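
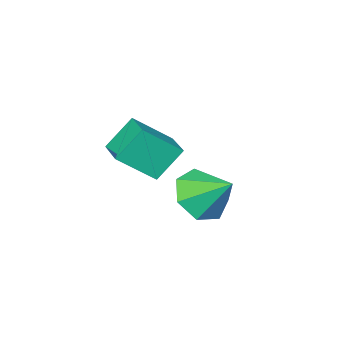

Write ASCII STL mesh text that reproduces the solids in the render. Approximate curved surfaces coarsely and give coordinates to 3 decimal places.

solid 
facet normal -0.658 0.408 -0.633
outer loop
vertex -1.836 -3.816 -3.475
vertex -1.255 -2.599 -3.295
vertex -0.93 -4.084 -4.588
endloop
endfacet
facet normal -0.427 -0.895 -0.132
outer loop
vertex 0.195 -4.781 -3.505
vertex -1.836 -3.816 -3.475
vertex -0.93 -4.084 -4.588
endloop
endfacet
facet normal -0.658 0.407 -0.633
outer loop
vertex -0.93 -4.084 -4.588
vertex -1.255 -2.599 -3.295
vertex -0.35 -2.868 -4.409
endloop
endfacet
facet normal 0.620 -0.184 -0.763
outer loop
vertex -0.35 -2.868 -4.409
vertex 0.195 -4.781 -3.505
vertex -0.93 -4.084 -4.588
endloop
endfacet
facet normal -0.620 0.183 0.763
outer loop
vertex -1.836 -3.816 -3.475
vertex -0.13 -3.296 -2.212
vertex -1.255 -2.599 -3.295
endloop
endfacet
facet normal -0.427 -0.895 -0.131
outer loop
vertex -0.71 -4.512 -2.391
vertex -1.836 -3.816 -3.475
vertex 0.195 -4.781 -3.505
endloop
endfacet
facet normal -0.620 0.184 0.762
outer loop
vertex -0.71 -4.512 -2.391
vertex -0.13 -3.296 -2.212
vertex -1.836 -3.816 -3.475
endloop
endfacet
facet normal 0.428 0.894 0.131
outer loop
vertex -1.255 -2.599 -3.295
vertex -0.13 -3.296 -2.212
vertex -0.35 -2.868 -4.409
endloop
endfacet
facet normal 0.621 -0.183 -0.762
outer loop
vertex 0.776 -3.564 -3.325
vertex 0.195 -4.781 -3.505
vertex -0.35 -2.868 -4.409
endloop
endfacet
facet normal 0.426 0.895 0.132
outer loop
vertex -0.35 -2.868 -4.409
vertex -0.13 -3.296 -2.212
vertex 0.776 -3.564 -3.325
endloop
endfacet
facet normal 0.658 -0.408 0.633
outer loop
vertex 0.776 -3.564 -3.325
vertex -0.71 -4.512 -2.391
vertex 0.195 -4.781 -3.505
endloop
endfacet
facet normal 0.658 -0.407 0.634
outer loop
vertex -0.13 -3.296 -2.212
vertex -0.71 -4.512 -2.391
vertex 0.776 -3.564 -3.325
endloop
endfacet
facet normal 0.142 -0.765 -0.629
outer loop
vertex 0.423 -0.084 -4.626
vertex -0.291 -0.665 -4.081
vertex -0.458 -0.013 -4.912
endloop
endfacet
facet normal 0.164 0.949 -0.269
outer loop
vertex 0.423 -0.084 -4.626
vertex -0.458 -0.013 -4.912
vertex -0.509 0.505 -3.119
endloop
endfacet
facet normal 0.142 -0.765 -0.629
outer loop
vertex -0.458 -0.013 -4.912
vertex -0.291 -0.665 -4.081
vertex -1.213 -0.433 -4.572
endloop
endfacet
facet normal -0.553 0.796 -0.246
outer loop
vertex -0.458 -0.013 -4.912
vertex -1.213 -0.433 -4.572
vertex -0.509 0.505 -3.119
endloop
endfacet
facet normal 0.142 -0.765 -0.629
outer loop
vertex -1.213 -0.433 -4.572
vertex -0.291 -0.665 -4.081
vertex -1.274 -1.028 -3.862
endloop
endfacet
facet normal -0.911 0.350 0.215
outer loop
vertex -1.213 -0.433 -4.572
vertex -1.274 -1.028 -3.862
vertex -0.509 0.505 -3.119
endloop
endfacet
facet normal 0.143 -0.765 -0.628
outer loop
vertex -1.274 -1.028 -3.862
vertex -0.291 -0.665 -4.081
vertex -0.595 -1.349 -3.316
endloop
endfacet
facet normal -0.641 -0.052 0.766
outer loop
vertex -1.274 -1.028 -3.862
vertex -0.595 -1.349 -3.316
vertex -0.509 0.505 -3.119
endloop
endfacet
facet normal 0.142 -0.765 -0.628
outer loop
vertex -0.595 -1.349 -3.316
vertex -0.291 -0.665 -4.081
vertex 0.313 -1.156 -3.346
endloop
endfacet
facet normal 0.056 -0.108 0.993
outer loop
vertex -0.595 -1.349 -3.316
vertex 0.313 -1.156 -3.346
vertex -0.509 0.505 -3.119
endloop
endfacet
facet normal 0.142 -0.765 -0.628
outer loop
vertex 0.313 -1.156 -3.346
vertex -0.291 -0.665 -4.081
vertex 0.766 -0.593 -3.929
endloop
endfacet
facet normal 0.653 0.224 0.724
outer loop
vertex 0.313 -1.156 -3.346
vertex 0.766 -0.593 -3.929
vertex -0.509 0.505 -3.119
endloop
endfacet
facet normal 0.142 -0.765 -0.629
outer loop
vertex 0.766 -0.593 -3.929
vertex -0.291 -0.665 -4.081
vertex 0.423 -0.084 -4.626
endloop
endfacet
facet normal 0.701 0.694 0.162
outer loop
vertex 0.766 -0.593 -3.929
vertex 0.423 -0.084 -4.626
vertex -0.509 0.505 -3.119
endloop
endfacet

endsolid


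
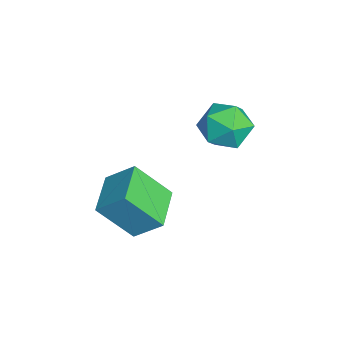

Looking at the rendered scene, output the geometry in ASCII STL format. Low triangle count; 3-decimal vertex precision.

solid 
facet normal -0.675 0.288 0.680
outer loop
vertex -0.446 3.131 -1.922
vertex -0.501 2.039 -1.514
vertex 0.271 2.791 -1.066
endloop
endfacet
facet normal -0.231 0.822 0.520
outer loop
vertex -0.446 3.131 -1.922
vertex 0.271 2.791 -1.066
vertex 0.675 3.455 -1.937
endloop
endfacet
facet normal -0.275 0.944 -0.182
outer loop
vertex -0.446 3.131 -1.922
vertex 0.675 3.455 -1.937
vertex 0.153 3.113 -2.923
endloop
endfacet
facet normal -0.747 0.485 -0.456
outer loop
vertex -0.446 3.131 -1.922
vertex 0.153 3.113 -2.923
vertex -0.574 2.238 -2.662
endloop
endfacet
facet normal -0.994 0.079 0.077
outer loop
vertex -0.446 3.131 -1.922
vertex -0.574 2.238 -2.662
vertex -0.501 2.039 -1.514
endloop
endfacet
facet normal 0.434 0.608 0.665
outer loop
vertex 0.675 3.455 -1.937
vertex 0.271 2.791 -1.066
vertex 1.314 2.562 -1.538
endloop
endfacet
facet normal -0.285 -0.258 0.923
outer loop
vertex 0.271 2.791 -1.066
vertex -0.501 2.039 -1.514
vertex 0.587 1.687 -1.277
endloop
endfacet
facet normal -0.801 -0.597 -0.052
outer loop
vertex -0.501 2.039 -1.514
vertex -0.574 2.238 -2.662
vertex 0.065 1.345 -2.263
endloop
endfacet
facet normal -0.401 0.060 -0.914
outer loop
vertex -0.574 2.238 -2.662
vertex 0.153 3.113 -2.923
vertex 0.469 2.009 -3.134
endloop
endfacet
facet normal 0.363 0.804 -0.471
outer loop
vertex 0.153 3.113 -2.923
vertex 0.675 3.455 -1.937
vertex 1.241 2.761 -2.686
endloop
endfacet
facet normal 0.747 -0.485 0.456
outer loop
vertex 1.186 1.669 -2.278
vertex 1.314 2.562 -1.538
vertex 0.587 1.687 -1.277
endloop
endfacet
facet normal 0.275 -0.944 0.182
outer loop
vertex 1.186 1.669 -2.278
vertex 0.587 1.687 -1.277
vertex 0.065 1.345 -2.263
endloop
endfacet
facet normal 0.231 -0.822 -0.520
outer loop
vertex 1.186 1.669 -2.278
vertex 0.065 1.345 -2.263
vertex 0.469 2.009 -3.134
endloop
endfacet
facet normal 0.675 -0.288 -0.680
outer loop
vertex 1.186 1.669 -2.278
vertex 0.469 2.009 -3.134
vertex 1.241 2.761 -2.686
endloop
endfacet
facet normal 0.994 -0.079 -0.077
outer loop
vertex 1.186 1.669 -2.278
vertex 1.241 2.761 -2.686
vertex 1.314 2.562 -1.538
endloop
endfacet
facet normal 0.401 -0.060 0.914
outer loop
vertex 0.587 1.687 -1.277
vertex 1.314 2.562 -1.538
vertex 0.271 2.791 -1.066
endloop
endfacet
facet normal -0.363 -0.804 0.471
outer loop
vertex 0.065 1.345 -2.263
vertex 0.587 1.687 -1.277
vertex -0.501 2.039 -1.514
endloop
endfacet
facet normal -0.434 -0.608 -0.665
outer loop
vertex 0.469 2.009 -3.134
vertex 0.065 1.345 -2.263
vertex -0.574 2.238 -2.662
endloop
endfacet
facet normal 0.285 0.258 -0.923
outer loop
vertex 1.241 2.761 -2.686
vertex 0.469 2.009 -3.134
vertex 0.153 3.113 -2.923
endloop
endfacet
facet normal 0.801 0.597 0.052
outer loop
vertex 1.314 2.562 -1.538
vertex 1.241 2.761 -2.686
vertex 0.675 3.455 -1.937
endloop
endfacet
facet normal -0.960 0.259 0.105
outer loop
vertex 3.091 -1.155 -1.664
vertex 3.285 0.172 -3.162
vertex 2.706 -2.192 -2.632
endloop
endfacet
facet normal -0.096 -0.660 0.745
outer loop
vertex 4.415 -2.652 -2.818
vertex 3.091 -1.155 -1.664
vertex 2.706 -2.192 -2.632
endloop
endfacet
facet normal -0.960 0.259 0.105
outer loop
vertex 2.706 -2.192 -2.632
vertex 3.285 0.172 -3.162
vertex 2.9 -0.865 -4.13
endloop
endfacet
facet normal -0.262 -0.705 -0.659
outer loop
vertex 2.9 -0.865 -4.13
vertex 4.415 -2.652 -2.818
vertex 2.706 -2.192 -2.632
endloop
endfacet
facet normal 0.262 0.705 0.659
outer loop
vertex 3.091 -1.155 -1.664
vertex 4.994 -0.288 -3.348
vertex 3.285 0.172 -3.162
endloop
endfacet
facet normal -0.096 -0.660 0.745
outer loop
vertex 4.8 -1.615 -1.85
vertex 3.091 -1.155 -1.664
vertex 4.415 -2.652 -2.818
endloop
endfacet
facet normal 0.262 0.705 0.659
outer loop
vertex 4.8 -1.615 -1.85
vertex 4.994 -0.288 -3.348
vertex 3.091 -1.155 -1.664
endloop
endfacet
facet normal 0.096 0.660 -0.745
outer loop
vertex 3.285 0.172 -3.162
vertex 4.994 -0.288 -3.348
vertex 2.9 -0.865 -4.13
endloop
endfacet
facet normal -0.262 -0.705 -0.659
outer loop
vertex 4.609 -1.325 -4.316
vertex 4.415 -2.652 -2.818
vertex 2.9 -0.865 -4.13
endloop
endfacet
facet normal 0.096 0.660 -0.745
outer loop
vertex 2.9 -0.865 -4.13
vertex 4.994 -0.288 -3.348
vertex 4.609 -1.325 -4.316
endloop
endfacet
facet normal 0.960 -0.259 -0.105
outer loop
vertex 4.609 -1.325 -4.316
vertex 4.8 -1.615 -1.85
vertex 4.415 -2.652 -2.818
endloop
endfacet
facet normal 0.960 -0.259 -0.105
outer loop
vertex 4.994 -0.288 -3.348
vertex 4.8 -1.615 -1.85
vertex 4.609 -1.325 -4.316
endloop
endfacet

endsolid


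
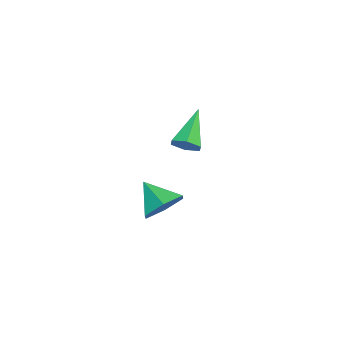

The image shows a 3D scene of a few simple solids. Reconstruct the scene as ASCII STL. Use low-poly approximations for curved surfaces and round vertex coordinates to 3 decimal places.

solid 
facet normal 0.804 -0.069 -0.591
outer loop
vertex -0.196 3.849 0.509
vertex -0.539 3.733 0.056
vertex -0.4 4.282 0.181
endloop
endfacet
facet normal 0.228 0.654 0.721
outer loop
vertex -0.196 3.849 0.509
vertex -0.4 4.282 0.181
vertex -1.881 3.847 1.044
endloop
endfacet
facet normal 0.804 -0.069 -0.591
outer loop
vertex -0.4 4.282 0.181
vertex -0.539 3.733 0.056
vertex -0.743 4.165 -0.272
endloop
endfacet
facet normal -0.294 0.955 -0.024
outer loop
vertex -0.4 4.282 0.181
vertex -0.743 4.165 -0.272
vertex -1.881 3.847 1.044
endloop
endfacet
facet normal 0.804 -0.069 -0.591
outer loop
vertex -0.743 4.165 -0.272
vertex -0.539 3.733 0.056
vertex -0.882 3.616 -0.397
endloop
endfacet
facet normal -0.753 0.321 -0.574
outer loop
vertex -0.743 4.165 -0.272
vertex -0.882 3.616 -0.397
vertex -1.881 3.847 1.044
endloop
endfacet
facet normal 0.804 -0.069 -0.591
outer loop
vertex -0.882 3.616 -0.397
vertex -0.539 3.733 0.056
vertex -0.678 3.184 -0.069
endloop
endfacet
facet normal -0.691 -0.615 -0.380
outer loop
vertex -0.882 3.616 -0.397
vertex -0.678 3.184 -0.069
vertex -1.881 3.847 1.044
endloop
endfacet
facet normal 0.804 -0.069 -0.591
outer loop
vertex -0.678 3.184 -0.069
vertex -0.539 3.733 0.056
vertex -0.335 3.3 0.384
endloop
endfacet
facet normal -0.169 -0.916 0.363
outer loop
vertex -0.678 3.184 -0.069
vertex -0.335 3.3 0.384
vertex -1.881 3.847 1.044
endloop
endfacet
facet normal 0.804 -0.069 -0.591
outer loop
vertex -0.335 3.3 0.384
vertex -0.539 3.733 0.056
vertex -0.196 3.849 0.509
endloop
endfacet
facet normal 0.291 -0.282 0.914
outer loop
vertex -0.335 3.3 0.384
vertex -0.196 3.849 0.509
vertex -1.881 3.847 1.044
endloop
endfacet
facet normal 0.437 0.680 -0.589
outer loop
vertex 3.504 4.001 0.034
vertex 2.925 3.871 -0.546
vertex 2.807 4.451 0.036
endloop
endfacet
facet normal 0.053 0.077 0.996
outer loop
vertex 3.504 4.001 0.034
vertex 2.807 4.451 0.036
vertex 2.395 3.049 0.166
endloop
endfacet
facet normal 0.438 0.680 -0.589
outer loop
vertex 2.807 4.451 0.036
vertex 2.925 3.871 -0.546
vertex 2.227 4.322 -0.544
endloop
endfacet
facet normal -0.710 0.269 0.650
outer loop
vertex 2.807 4.451 0.036
vertex 2.227 4.322 -0.544
vertex 2.395 3.049 0.166
endloop
endfacet
facet normal 0.438 0.680 -0.589
outer loop
vertex 2.227 4.322 -0.544
vertex 2.925 3.871 -0.546
vertex 2.345 3.742 -1.126
endloop
endfacet
facet normal -0.987 -0.155 -0.045
outer loop
vertex 2.227 4.322 -0.544
vertex 2.345 3.742 -1.126
vertex 2.395 3.049 0.166
endloop
endfacet
facet normal 0.438 0.680 -0.589
outer loop
vertex 2.345 3.742 -1.126
vertex 2.925 3.871 -0.546
vertex 3.043 3.291 -1.128
endloop
endfacet
facet normal -0.500 -0.771 -0.394
outer loop
vertex 2.345 3.742 -1.126
vertex 3.043 3.291 -1.128
vertex 2.395 3.049 0.166
endloop
endfacet
facet normal 0.437 0.680 -0.589
outer loop
vertex 3.043 3.291 -1.128
vertex 2.925 3.871 -0.546
vertex 3.622 3.421 -0.548
endloop
endfacet
facet normal 0.264 -0.963 -0.048
outer loop
vertex 3.043 3.291 -1.128
vertex 3.622 3.421 -0.548
vertex 2.395 3.049 0.166
endloop
endfacet
facet normal 0.437 0.680 -0.589
outer loop
vertex 3.622 3.421 -0.548
vertex 2.925 3.871 -0.546
vertex 3.504 4.001 0.034
endloop
endfacet
facet normal 0.540 -0.539 0.647
outer loop
vertex 3.622 3.421 -0.548
vertex 3.504 4.001 0.034
vertex 2.395 3.049 0.166
endloop
endfacet

endsolid


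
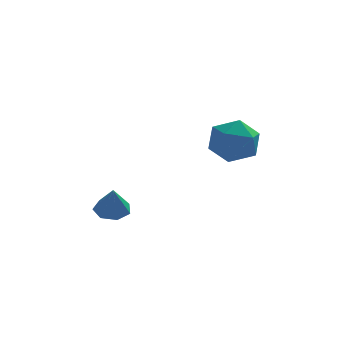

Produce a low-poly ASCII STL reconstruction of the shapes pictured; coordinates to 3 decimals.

solid 
facet normal -0.037 0.398 -0.917
outer loop
vertex -2.802 -1.392 -0.25
vertex -3.393 -1.689 -0.355
vertex -3.27 -1.083 -0.097
endloop
endfacet
facet normal 0.546 0.492 0.678
outer loop
vertex -2.802 -1.392 -0.25
vertex -3.27 -1.083 -0.097
vertex -3.347 -2.171 0.755
endloop
endfacet
facet normal -0.040 0.398 -0.916
outer loop
vertex -3.27 -1.083 -0.097
vertex -3.393 -1.689 -0.355
vertex -3.831 -1.231 -0.137
endloop
endfacet
facet normal -0.216 0.611 0.761
outer loop
vertex -3.27 -1.083 -0.097
vertex -3.831 -1.231 -0.137
vertex -3.347 -2.171 0.755
endloop
endfacet
facet normal -0.040 0.398 -0.917
outer loop
vertex -3.831 -1.231 -0.137
vertex -3.393 -1.689 -0.355
vertex -4.062 -1.724 -0.341
endloop
endfacet
facet normal -0.803 0.137 0.580
outer loop
vertex -3.831 -1.231 -0.137
vertex -4.062 -1.724 -0.341
vertex -3.347 -2.171 0.755
endloop
endfacet
facet normal -0.040 0.397 -0.917
outer loop
vertex -4.062 -1.724 -0.341
vertex -3.393 -1.689 -0.355
vertex -3.79 -2.191 -0.555
endloop
endfacet
facet normal -0.773 -0.574 0.270
outer loop
vertex -4.062 -1.724 -0.341
vertex -3.79 -2.191 -0.555
vertex -3.347 -2.171 0.755
endloop
endfacet
facet normal -0.039 0.397 -0.917
outer loop
vertex -3.79 -2.191 -0.555
vertex -3.393 -1.689 -0.355
vertex -3.219 -2.28 -0.618
endloop
endfacet
facet normal -0.147 -0.987 0.065
outer loop
vertex -3.79 -2.191 -0.555
vertex -3.219 -2.28 -0.618
vertex -3.347 -2.171 0.755
endloop
endfacet
facet normal -0.039 0.397 -0.917
outer loop
vertex -3.219 -2.28 -0.618
vertex -3.393 -1.689 -0.355
vertex -2.779 -1.925 -0.483
endloop
endfacet
facet normal 0.601 -0.790 0.119
outer loop
vertex -3.219 -2.28 -0.618
vertex -2.779 -1.925 -0.483
vertex -3.347 -2.171 0.755
endloop
endfacet
facet normal -0.038 0.399 -0.916
outer loop
vertex -2.779 -1.925 -0.483
vertex -3.393 -1.689 -0.355
vertex -2.802 -1.392 -0.25
endloop
endfacet
facet normal 0.911 -0.132 0.392
outer loop
vertex -2.779 -1.925 -0.483
vertex -2.802 -1.392 -0.25
vertex -3.347 -2.171 0.755
endloop
endfacet
facet normal -0.957 0.287 -0.025
outer loop
vertex 0.191 -0.799 2.333
vertex -0.102 -1.76 2.508
vertex 0.067 -1.128 3.29
endloop
endfacet
facet normal -0.540 0.815 0.210
outer loop
vertex 0.191 -0.799 2.333
vertex 0.067 -1.128 3.29
vertex 0.865 -0.538 3.053
endloop
endfacet
facet normal -0.054 0.954 -0.295
outer loop
vertex 0.191 -0.799 2.333
vertex 0.865 -0.538 3.053
vertex 1.189 -0.807 2.124
endloop
endfacet
facet normal -0.172 0.512 -0.842
outer loop
vertex 0.191 -0.799 2.333
vertex 1.189 -0.807 2.124
vertex 0.592 -1.562 1.787
endloop
endfacet
facet normal -0.730 0.100 -0.676
outer loop
vertex 0.191 -0.799 2.333
vertex 0.592 -1.562 1.787
vertex -0.102 -1.76 2.508
endloop
endfacet
facet normal -0.196 0.582 0.789
outer loop
vertex 0.865 -0.538 3.053
vertex 0.067 -1.128 3.29
vertex 0.988 -1.338 3.673
endloop
endfacet
facet normal -0.871 -0.273 0.409
outer loop
vertex 0.067 -1.128 3.29
vertex -0.102 -1.76 2.508
vertex 0.391 -2.093 3.336
endloop
endfacet
facet normal -0.504 -0.576 -0.643
outer loop
vertex -0.102 -1.76 2.508
vertex 0.592 -1.562 1.787
vertex 0.715 -2.362 2.407
endloop
endfacet
facet normal 0.400 0.091 -0.912
outer loop
vertex 0.592 -1.562 1.787
vertex 1.189 -0.807 2.124
vertex 1.513 -1.772 2.17
endloop
endfacet
facet normal 0.591 0.806 -0.027
outer loop
vertex 1.189 -0.807 2.124
vertex 0.865 -0.538 3.053
vertex 1.682 -1.14 2.952
endloop
endfacet
facet normal 0.172 -0.512 0.842
outer loop
vertex 1.389 -2.101 3.127
vertex 0.988 -1.338 3.673
vertex 0.391 -2.093 3.336
endloop
endfacet
facet normal 0.054 -0.954 0.295
outer loop
vertex 1.389 -2.101 3.127
vertex 0.391 -2.093 3.336
vertex 0.715 -2.362 2.407
endloop
endfacet
facet normal 0.540 -0.815 -0.210
outer loop
vertex 1.389 -2.101 3.127
vertex 0.715 -2.362 2.407
vertex 1.513 -1.772 2.17
endloop
endfacet
facet normal 0.957 -0.287 0.025
outer loop
vertex 1.389 -2.101 3.127
vertex 1.513 -1.772 2.17
vertex 1.682 -1.14 2.952
endloop
endfacet
facet normal 0.730 -0.100 0.676
outer loop
vertex 1.389 -2.101 3.127
vertex 1.682 -1.14 2.952
vertex 0.988 -1.338 3.673
endloop
endfacet
facet normal -0.400 -0.091 0.912
outer loop
vertex 0.391 -2.093 3.336
vertex 0.988 -1.338 3.673
vertex 0.067 -1.128 3.29
endloop
endfacet
facet normal -0.591 -0.806 0.027
outer loop
vertex 0.715 -2.362 2.407
vertex 0.391 -2.093 3.336
vertex -0.102 -1.76 2.508
endloop
endfacet
facet normal 0.196 -0.582 -0.789
outer loop
vertex 1.513 -1.772 2.17
vertex 0.715 -2.362 2.407
vertex 0.592 -1.562 1.787
endloop
endfacet
facet normal 0.871 0.273 -0.409
outer loop
vertex 1.682 -1.14 2.952
vertex 1.513 -1.772 2.17
vertex 1.189 -0.807 2.124
endloop
endfacet
facet normal 0.504 0.576 0.643
outer loop
vertex 0.988 -1.338 3.673
vertex 1.682 -1.14 2.952
vertex 0.865 -0.538 3.053
endloop
endfacet

endsolid


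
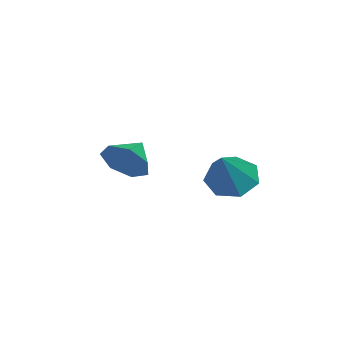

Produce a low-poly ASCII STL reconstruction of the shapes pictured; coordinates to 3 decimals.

solid 
facet normal -0.731 -0.062 -0.679
outer loop
vertex -2.007 3.663 -4.086
vertex -2.497 3.223 -3.518
vertex -2.453 4.082 -3.644
endloop
endfacet
facet normal 0.599 0.788 -0.143
outer loop
vertex -2.007 3.663 -4.086
vertex -2.453 4.082 -3.644
vertex -1.143 3.337 -2.262
endloop
endfacet
facet normal -0.732 -0.062 -0.679
outer loop
vertex -2.453 4.082 -3.644
vertex -2.497 3.223 -3.518
vertex -2.932 3.854 -3.107
endloop
endfacet
facet normal 0.056 0.900 0.432
outer loop
vertex -2.453 4.082 -3.644
vertex -2.932 3.854 -3.107
vertex -1.143 3.337 -2.262
endloop
endfacet
facet normal -0.732 -0.063 -0.678
outer loop
vertex -2.932 3.854 -3.107
vertex -2.497 3.223 -3.518
vertex -3.083 3.151 -2.879
endloop
endfacet
facet normal -0.314 0.353 0.881
outer loop
vertex -2.932 3.854 -3.107
vertex -3.083 3.151 -2.879
vertex -1.143 3.337 -2.262
endloop
endfacet
facet normal -0.732 -0.063 -0.678
outer loop
vertex -3.083 3.151 -2.879
vertex -2.497 3.223 -3.518
vertex -2.793 2.501 -3.132
endloop
endfacet
facet normal -0.233 -0.441 0.866
outer loop
vertex -3.083 3.151 -2.879
vertex -2.793 2.501 -3.132
vertex -1.143 3.337 -2.262
endloop
endfacet
facet normal -0.732 -0.062 -0.678
outer loop
vertex -2.793 2.501 -3.132
vertex -2.497 3.223 -3.518
vertex -2.28 2.395 -3.676
endloop
endfacet
facet normal 0.239 -0.886 0.398
outer loop
vertex -2.793 2.501 -3.132
vertex -2.28 2.395 -3.676
vertex -1.143 3.337 -2.262
endloop
endfacet
facet normal -0.731 -0.062 -0.679
outer loop
vertex -2.28 2.395 -3.676
vertex -2.497 3.223 -3.518
vertex -1.93 2.912 -4.1
endloop
endfacet
facet normal 0.746 -0.644 -0.170
outer loop
vertex -2.28 2.395 -3.676
vertex -1.93 2.912 -4.1
vertex -1.143 3.337 -2.262
endloop
endfacet
facet normal -0.731 -0.062 -0.679
outer loop
vertex -1.93 2.912 -4.1
vertex -2.497 3.223 -3.518
vertex -2.007 3.663 -4.086
endloop
endfacet
facet normal 0.906 0.101 -0.411
outer loop
vertex -1.93 2.912 -4.1
vertex -2.007 3.663 -4.086
vertex -1.143 3.337 -2.262
endloop
endfacet
facet normal 0.867 -0.177 -0.465
outer loop
vertex -1.919 -0.502 -2.48
vertex -2.213 -0.087 -3.186
vertex -1.781 0.24 -2.505
endloop
endfacet
facet normal -0.126 0.057 0.990
outer loop
vertex -1.919 -0.502 -2.48
vertex -1.781 0.24 -2.505
vertex -3.167 0.107 -2.674
endloop
endfacet
facet normal 0.867 -0.176 -0.466
outer loop
vertex -1.781 0.24 -2.505
vertex -2.213 -0.087 -3.186
vertex -1.969 0.736 -3.042
endloop
endfacet
facet normal -0.152 0.699 0.699
outer loop
vertex -1.781 0.24 -2.505
vertex -1.969 0.736 -3.042
vertex -3.167 0.107 -2.674
endloop
endfacet
facet normal 0.868 -0.176 -0.465
outer loop
vertex -1.969 0.736 -3.042
vertex -2.213 -0.087 -3.186
vertex -2.34 0.612 -3.688
endloop
endfacet
facet normal -0.443 0.893 0.083
outer loop
vertex -1.969 0.736 -3.042
vertex -2.34 0.612 -3.688
vertex -3.167 0.107 -2.674
endloop
endfacet
facet normal 0.867 -0.177 -0.466
outer loop
vertex -2.34 0.612 -3.688
vertex -2.213 -0.087 -3.186
vertex -2.616 -0.038 -3.955
endloop
endfacet
facet normal -0.779 0.491 -0.391
outer loop
vertex -2.34 0.612 -3.688
vertex -2.616 -0.038 -3.955
vertex -3.167 0.107 -2.674
endloop
endfacet
facet normal 0.867 -0.175 -0.466
outer loop
vertex -2.616 -0.038 -3.955
vertex -2.213 -0.087 -3.186
vertex -2.588 -0.725 -3.644
endloop
endfacet
facet normal -0.908 -0.203 -0.367
outer loop
vertex -2.616 -0.038 -3.955
vertex -2.588 -0.725 -3.644
vertex -3.167 0.107 -2.674
endloop
endfacet
facet normal 0.867 -0.176 -0.466
outer loop
vertex -2.588 -0.725 -3.644
vertex -2.213 -0.087 -3.186
vertex -2.277 -0.931 -2.987
endloop
endfacet
facet normal -0.731 -0.668 0.137
outer loop
vertex -2.588 -0.725 -3.644
vertex -2.277 -0.931 -2.987
vertex -3.167 0.107 -2.674
endloop
endfacet
facet normal 0.868 -0.175 -0.465
outer loop
vertex -2.277 -0.931 -2.987
vertex -2.213 -0.087 -3.186
vertex -1.919 -0.502 -2.48
endloop
endfacet
facet normal -0.385 -0.553 0.739
outer loop
vertex -2.277 -0.931 -2.987
vertex -1.919 -0.502 -2.48
vertex -3.167 0.107 -2.674
endloop
endfacet

endsolid


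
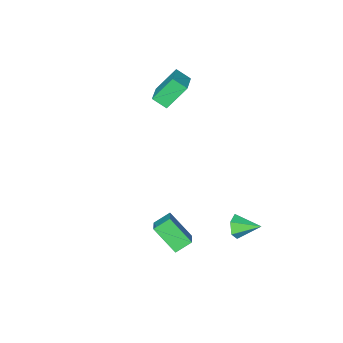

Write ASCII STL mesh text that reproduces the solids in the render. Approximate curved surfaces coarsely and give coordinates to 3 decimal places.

solid 
facet normal -0.660 -0.673 -0.334
outer loop
vertex -1.975 -4.976 3.184
vertex -3.115 -4.579 4.639
vertex -2.441 -4.238 2.618
endloop
endfacet
facet normal 0.603 -0.210 -0.770
outer loop
vertex -1.365 -3.141 3.161
vertex -1.975 -4.976 3.184
vertex -2.441 -4.238 2.618
endloop
endfacet
facet normal -0.660 -0.673 -0.334
outer loop
vertex -2.441 -4.238 2.618
vertex -3.115 -4.579 4.639
vertex -3.581 -3.841 4.072
endloop
endfacet
facet normal -0.448 0.709 -0.545
outer loop
vertex -3.581 -3.841 4.072
vertex -1.365 -3.141 3.161
vertex -2.441 -4.238 2.618
endloop
endfacet
facet normal 0.448 -0.709 0.545
outer loop
vertex -1.975 -4.976 3.184
vertex -2.039 -3.482 5.182
vertex -3.115 -4.579 4.639
endloop
endfacet
facet normal 0.603 -0.210 -0.769
outer loop
vertex -0.899 -3.879 3.728
vertex -1.975 -4.976 3.184
vertex -1.365 -3.141 3.161
endloop
endfacet
facet normal 0.448 -0.709 0.545
outer loop
vertex -0.899 -3.879 3.728
vertex -2.039 -3.482 5.182
vertex -1.975 -4.976 3.184
endloop
endfacet
facet normal -0.603 0.210 0.770
outer loop
vertex -3.115 -4.579 4.639
vertex -2.039 -3.482 5.182
vertex -3.581 -3.841 4.072
endloop
endfacet
facet normal -0.448 0.709 -0.544
outer loop
vertex -2.505 -2.744 4.616
vertex -1.365 -3.141 3.161
vertex -3.581 -3.841 4.072
endloop
endfacet
facet normal -0.603 0.210 0.770
outer loop
vertex -3.581 -3.841 4.072
vertex -2.039 -3.482 5.182
vertex -2.505 -2.744 4.616
endloop
endfacet
facet normal 0.660 0.673 0.334
outer loop
vertex -2.505 -2.744 4.616
vertex -0.899 -3.879 3.728
vertex -1.365 -3.141 3.161
endloop
endfacet
facet normal 0.660 0.673 0.334
outer loop
vertex -2.039 -3.482 5.182
vertex -0.899 -3.879 3.728
vertex -2.505 -2.744 4.616
endloop
endfacet
facet normal 0.542 -0.775 -0.324
outer loop
vertex -1.223 3.487 -3.436
vertex -1.478 3.05 -2.816
vertex -1.889 3.049 -3.502
endloop
endfacet
facet normal -0.328 0.607 -0.724
outer loop
vertex -1.223 3.487 -3.436
vertex -1.889 3.049 -3.502
vertex -2.302 4.23 -2.324
endloop
endfacet
facet normal 0.542 -0.775 -0.324
outer loop
vertex -1.889 3.049 -3.502
vertex -1.478 3.05 -2.816
vertex -2.144 2.612 -2.882
endloop
endfacet
facet normal -0.932 0.033 -0.360
outer loop
vertex -1.889 3.049 -3.502
vertex -2.144 2.612 -2.882
vertex -2.302 4.23 -2.324
endloop
endfacet
facet normal 0.542 -0.776 -0.322
outer loop
vertex -2.144 2.612 -2.882
vertex -1.478 3.05 -2.816
vertex -1.733 2.614 -2.195
endloop
endfacet
facet normal -0.830 -0.253 0.497
outer loop
vertex -2.144 2.612 -2.882
vertex -1.733 2.614 -2.195
vertex -2.302 4.23 -2.324
endloop
endfacet
facet normal 0.542 -0.776 -0.322
outer loop
vertex -1.733 2.614 -2.195
vertex -1.478 3.05 -2.816
vertex -1.067 3.052 -2.129
endloop
endfacet
facet normal -0.122 0.036 0.992
outer loop
vertex -1.733 2.614 -2.195
vertex -1.067 3.052 -2.129
vertex -2.302 4.23 -2.324
endloop
endfacet
facet normal 0.543 -0.776 -0.322
outer loop
vertex -1.067 3.052 -2.129
vertex -1.478 3.05 -2.816
vertex -0.812 3.488 -2.749
endloop
endfacet
facet normal 0.483 0.610 0.628
outer loop
vertex -1.067 3.052 -2.129
vertex -0.812 3.488 -2.749
vertex -2.302 4.23 -2.324
endloop
endfacet
facet normal 0.542 -0.775 -0.323
outer loop
vertex -0.812 3.488 -2.749
vertex -1.478 3.05 -2.816
vertex -1.223 3.487 -3.436
endloop
endfacet
facet normal 0.381 0.896 -0.229
outer loop
vertex -0.812 3.488 -2.749
vertex -1.223 3.487 -3.436
vertex -2.302 4.23 -2.324
endloop
endfacet
facet normal -0.807 0.248 0.536
outer loop
vertex 2.217 1.937 -0.049
vertex 2.829 2.74 0.501
vertex 1.723 3.233 -1.391
endloop
endfacet
facet normal -0.533 -0.698 -0.478
outer loop
vertex 2.611 2.96 -1.981
vertex 2.217 1.937 -0.049
vertex 1.723 3.233 -1.391
endloop
endfacet
facet normal -0.806 0.249 0.536
outer loop
vertex 1.723 3.233 -1.391
vertex 2.829 2.74 0.501
vertex 2.336 4.036 -0.842
endloop
endfacet
facet normal -0.256 0.671 -0.696
outer loop
vertex 2.336 4.036 -0.842
vertex 2.611 2.96 -1.981
vertex 1.723 3.233 -1.391
endloop
endfacet
facet normal 0.256 -0.671 0.696
outer loop
vertex 2.217 1.937 -0.049
vertex 3.717 2.467 -0.089
vertex 2.829 2.74 0.501
endloop
endfacet
facet normal -0.533 -0.698 -0.478
outer loop
vertex 3.104 1.664 -0.638
vertex 2.217 1.937 -0.049
vertex 2.611 2.96 -1.981
endloop
endfacet
facet normal 0.256 -0.671 0.696
outer loop
vertex 3.104 1.664 -0.638
vertex 3.717 2.467 -0.089
vertex 2.217 1.937 -0.049
endloop
endfacet
facet normal 0.533 0.698 0.478
outer loop
vertex 2.829 2.74 0.501
vertex 3.717 2.467 -0.089
vertex 2.336 4.036 -0.842
endloop
endfacet
facet normal -0.255 0.671 -0.696
outer loop
vertex 3.223 3.763 -1.431
vertex 2.611 2.96 -1.981
vertex 2.336 4.036 -0.842
endloop
endfacet
facet normal 0.533 0.698 0.478
outer loop
vertex 2.336 4.036 -0.842
vertex 3.717 2.467 -0.089
vertex 3.223 3.763 -1.431
endloop
endfacet
facet normal 0.807 -0.248 -0.536
outer loop
vertex 3.223 3.763 -1.431
vertex 3.104 1.664 -0.638
vertex 2.611 2.96 -1.981
endloop
endfacet
facet normal 0.806 -0.249 -0.537
outer loop
vertex 3.717 2.467 -0.089
vertex 3.104 1.664 -0.638
vertex 3.223 3.763 -1.431
endloop
endfacet

endsolid


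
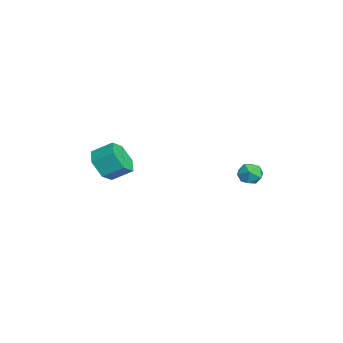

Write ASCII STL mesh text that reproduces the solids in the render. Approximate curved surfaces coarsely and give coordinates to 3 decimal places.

solid 
facet normal -0.819 0.569 -0.075
outer loop
vertex 1.145 3.951 2.732
vertex 0.775 3.378 2.429
vertex 0.773 3.473 3.169
endloop
endfacet
facet normal -0.422 0.768 0.481
outer loop
vertex 1.145 3.951 2.732
vertex 0.773 3.473 3.169
vertex 1.449 3.717 3.373
endloop
endfacet
facet normal 0.226 0.945 0.238
outer loop
vertex 1.145 3.951 2.732
vertex 1.449 3.717 3.373
vertex 1.869 3.771 2.758
endloop
endfacet
facet normal 0.229 0.853 -0.469
outer loop
vertex 1.145 3.951 2.732
vertex 1.869 3.771 2.758
vertex 1.453 3.562 2.175
endloop
endfacet
facet normal -0.417 0.621 -0.664
outer loop
vertex 1.145 3.951 2.732
vertex 1.453 3.562 2.175
vertex 0.775 3.378 2.429
endloop
endfacet
facet normal -0.350 0.206 0.914
outer loop
vertex 1.449 3.717 3.373
vertex 0.773 3.473 3.169
vertex 1.267 2.998 3.465
endloop
endfacet
facet normal -0.993 -0.118 0.013
outer loop
vertex 0.773 3.473 3.169
vertex 0.775 3.378 2.429
vertex 0.851 2.789 2.882
endloop
endfacet
facet normal -0.343 -0.033 -0.939
outer loop
vertex 0.775 3.378 2.429
vertex 1.453 3.562 2.175
vertex 1.271 2.843 2.267
endloop
endfacet
facet normal 0.703 0.342 -0.624
outer loop
vertex 1.453 3.562 2.175
vertex 1.869 3.771 2.758
vertex 1.947 3.087 2.471
endloop
endfacet
facet normal 0.699 0.490 0.520
outer loop
vertex 1.869 3.771 2.758
vertex 1.449 3.717 3.373
vertex 1.945 3.182 3.211
endloop
endfacet
facet normal -0.229 -0.853 0.469
outer loop
vertex 1.575 2.609 2.908
vertex 1.267 2.998 3.465
vertex 0.851 2.789 2.882
endloop
endfacet
facet normal -0.226 -0.945 -0.238
outer loop
vertex 1.575 2.609 2.908
vertex 0.851 2.789 2.882
vertex 1.271 2.843 2.267
endloop
endfacet
facet normal 0.422 -0.768 -0.481
outer loop
vertex 1.575 2.609 2.908
vertex 1.271 2.843 2.267
vertex 1.947 3.087 2.471
endloop
endfacet
facet normal 0.819 -0.569 0.075
outer loop
vertex 1.575 2.609 2.908
vertex 1.947 3.087 2.471
vertex 1.945 3.182 3.211
endloop
endfacet
facet normal 0.417 -0.621 0.664
outer loop
vertex 1.575 2.609 2.908
vertex 1.945 3.182 3.211
vertex 1.267 2.998 3.465
endloop
endfacet
facet normal -0.703 -0.342 0.624
outer loop
vertex 0.851 2.789 2.882
vertex 1.267 2.998 3.465
vertex 0.773 3.473 3.169
endloop
endfacet
facet normal -0.699 -0.490 -0.520
outer loop
vertex 1.271 2.843 2.267
vertex 0.851 2.789 2.882
vertex 0.775 3.378 2.429
endloop
endfacet
facet normal 0.350 -0.206 -0.914
outer loop
vertex 1.947 3.087 2.471
vertex 1.271 2.843 2.267
vertex 1.453 3.562 2.175
endloop
endfacet
facet normal 0.993 0.118 -0.013
outer loop
vertex 1.945 3.182 3.211
vertex 1.947 3.087 2.471
vertex 1.869 3.771 2.758
endloop
endfacet
facet normal 0.343 0.033 0.939
outer loop
vertex 1.267 2.998 3.465
vertex 1.945 3.182 3.211
vertex 1.449 3.717 3.373
endloop
endfacet
facet normal -0.155 -0.834 -0.530
outer loop
vertex -1.152 -3.374 1.438
vertex -1.47 -3.868 2.308
vertex -2.166 -3.358 1.71
endloop
endfacet
facet normal -0.208 0.551 -0.808
outer loop
vertex -1.152 -3.374 1.438
vertex -2.166 -3.358 1.71
vertex -0.952 -2.298 2.121
endloop
endfacet
facet normal -0.208 0.552 -0.807
outer loop
vertex -0.952 -2.298 2.121
vertex -2.166 -3.358 1.71
vertex -1.966 -2.283 2.393
endloop
endfacet
facet normal 0.154 0.834 0.529
outer loop
vertex -0.952 -2.298 2.121
vertex -1.966 -2.283 2.393
vertex -1.27 -2.792 2.992
endloop
endfacet
facet normal -0.155 -0.834 -0.530
outer loop
vertex -2.166 -3.358 1.71
vertex -1.47 -3.868 2.308
vertex -2.484 -3.852 2.58
endloop
endfacet
facet normal -0.940 0.289 -0.180
outer loop
vertex -2.166 -3.358 1.71
vertex -2.484 -3.852 2.58
vertex -1.966 -2.283 2.393
endloop
endfacet
facet normal -0.940 0.289 -0.180
outer loop
vertex -1.966 -2.283 2.393
vertex -2.484 -3.852 2.58
vertex -2.284 -2.777 3.263
endloop
endfacet
facet normal 0.154 0.834 0.530
outer loop
vertex -1.966 -2.283 2.393
vertex -2.284 -2.777 3.263
vertex -1.27 -2.792 2.992
endloop
endfacet
facet normal -0.155 -0.834 -0.530
outer loop
vertex -2.484 -3.852 2.58
vertex -1.47 -3.868 2.308
vertex -1.788 -4.362 3.179
endloop
endfacet
facet normal -0.733 -0.263 0.628
outer loop
vertex -2.484 -3.852 2.58
vertex -1.788 -4.362 3.179
vertex -2.284 -2.777 3.263
endloop
endfacet
facet normal -0.733 -0.263 0.628
outer loop
vertex -2.284 -2.777 3.263
vertex -1.788 -4.362 3.179
vertex -1.588 -3.286 3.862
endloop
endfacet
facet normal 0.154 0.834 0.530
outer loop
vertex -2.284 -2.777 3.263
vertex -1.588 -3.286 3.862
vertex -1.27 -2.792 2.992
endloop
endfacet
facet normal -0.154 -0.834 -0.529
outer loop
vertex -1.788 -4.362 3.179
vertex -1.47 -3.868 2.308
vertex -0.774 -4.377 2.907
endloop
endfacet
facet normal 0.209 -0.551 0.808
outer loop
vertex -1.788 -4.362 3.179
vertex -0.774 -4.377 2.907
vertex -1.588 -3.286 3.862
endloop
endfacet
facet normal 0.208 -0.552 0.808
outer loop
vertex -1.588 -3.286 3.862
vertex -0.774 -4.377 2.907
vertex -0.574 -3.302 3.59
endloop
endfacet
facet normal 0.155 0.834 0.530
outer loop
vertex -1.588 -3.286 3.862
vertex -0.574 -3.302 3.59
vertex -1.27 -2.792 2.992
endloop
endfacet
facet normal -0.154 -0.834 -0.530
outer loop
vertex -0.774 -4.377 2.907
vertex -1.47 -3.868 2.308
vertex -0.456 -3.883 2.037
endloop
endfacet
facet normal 0.940 -0.289 0.180
outer loop
vertex -0.774 -4.377 2.907
vertex -0.456 -3.883 2.037
vertex -0.574 -3.302 3.59
endloop
endfacet
facet normal 0.940 -0.289 0.180
outer loop
vertex -0.574 -3.302 3.59
vertex -0.456 -3.883 2.037
vertex -0.256 -2.808 2.72
endloop
endfacet
facet normal 0.155 0.834 0.530
outer loop
vertex -0.574 -3.302 3.59
vertex -0.256 -2.808 2.72
vertex -1.27 -2.792 2.992
endloop
endfacet
facet normal -0.154 -0.834 -0.530
outer loop
vertex -0.456 -3.883 2.037
vertex -1.47 -3.868 2.308
vertex -1.152 -3.374 1.438
endloop
endfacet
facet normal 0.733 0.263 -0.628
outer loop
vertex -0.456 -3.883 2.037
vertex -1.152 -3.374 1.438
vertex -0.256 -2.808 2.72
endloop
endfacet
facet normal 0.733 0.262 -0.628
outer loop
vertex -0.256 -2.808 2.72
vertex -1.152 -3.374 1.438
vertex -0.952 -2.298 2.121
endloop
endfacet
facet normal 0.155 0.834 0.530
outer loop
vertex -0.256 -2.808 2.72
vertex -0.952 -2.298 2.121
vertex -1.27 -2.792 2.992
endloop
endfacet

endsolid


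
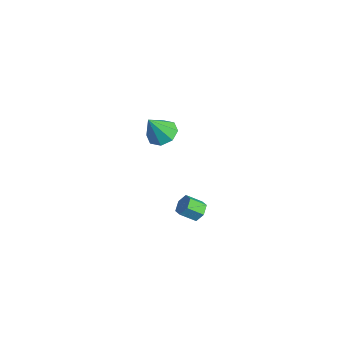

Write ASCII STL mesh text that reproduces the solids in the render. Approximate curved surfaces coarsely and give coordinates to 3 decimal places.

solid 
facet normal -0.084 0.491 -0.867
outer loop
vertex 2.987 1.439 2.108
vertex 2.272 1.821 2.394
vertex 3.111 2.007 2.418
endloop
endfacet
facet normal 0.916 -0.327 0.232
outer loop
vertex 2.987 1.439 2.108
vertex 3.111 2.007 2.418
vertex 2.408 1.019 3.806
endloop
endfacet
facet normal -0.084 0.492 -0.866
outer loop
vertex 3.111 2.007 2.418
vertex 2.272 1.821 2.394
vertex 2.743 2.465 2.714
endloop
endfacet
facet normal 0.778 0.254 0.575
outer loop
vertex 3.111 2.007 2.418
vertex 2.743 2.465 2.714
vertex 2.408 1.019 3.806
endloop
endfacet
facet normal -0.085 0.492 -0.866
outer loop
vertex 2.743 2.465 2.714
vertex 2.272 1.821 2.394
vertex 2.099 2.546 2.823
endloop
endfacet
facet normal 0.206 0.559 0.803
outer loop
vertex 2.743 2.465 2.714
vertex 2.099 2.546 2.823
vertex 2.408 1.019 3.806
endloop
endfacet
facet normal -0.083 0.493 -0.866
outer loop
vertex 2.099 2.546 2.823
vertex 2.272 1.821 2.394
vertex 1.556 2.203 2.68
endloop
endfacet
facet normal -0.466 0.410 0.784
outer loop
vertex 2.099 2.546 2.823
vertex 1.556 2.203 2.68
vertex 2.408 1.019 3.806
endloop
endfacet
facet normal -0.084 0.492 -0.867
outer loop
vertex 1.556 2.203 2.68
vertex 2.272 1.821 2.394
vertex 1.432 1.636 2.37
endloop
endfacet
facet normal -0.843 -0.104 0.528
outer loop
vertex 1.556 2.203 2.68
vertex 1.432 1.636 2.37
vertex 2.408 1.019 3.806
endloop
endfacet
facet normal -0.084 0.492 -0.867
outer loop
vertex 1.432 1.636 2.37
vertex 2.272 1.821 2.394
vertex 1.8 1.177 2.074
endloop
endfacet
facet normal -0.705 -0.685 0.185
outer loop
vertex 1.432 1.636 2.37
vertex 1.8 1.177 2.074
vertex 2.408 1.019 3.806
endloop
endfacet
facet normal -0.085 0.492 -0.866
outer loop
vertex 1.8 1.177 2.074
vertex 2.272 1.821 2.394
vertex 2.444 1.096 1.965
endloop
endfacet
facet normal -0.132 -0.990 -0.044
outer loop
vertex 1.8 1.177 2.074
vertex 2.444 1.096 1.965
vertex 2.408 1.019 3.806
endloop
endfacet
facet normal -0.083 0.493 -0.866
outer loop
vertex 2.444 1.096 1.965
vertex 2.272 1.821 2.394
vertex 2.987 1.439 2.108
endloop
endfacet
facet normal 0.539 -0.842 -0.025
outer loop
vertex 2.444 1.096 1.965
vertex 2.987 1.439 2.108
vertex 2.408 1.019 3.806
endloop
endfacet
facet normal 0.261 0.766 -0.587
outer loop
vertex 3.482 3.563 -3.844
vertex 2.886 3.588 -4.076
vertex 3.043 3.931 -3.559
endloop
endfacet
facet normal 0.679 0.286 0.676
outer loop
vertex 3.482 3.563 -3.844
vertex 3.043 3.931 -3.559
vertex 3.21 2.766 -3.233
endloop
endfacet
facet normal 0.680 0.286 0.675
outer loop
vertex 3.21 2.766 -3.233
vertex 3.043 3.931 -3.559
vertex 2.772 3.135 -2.948
endloop
endfacet
facet normal -0.261 -0.765 0.589
outer loop
vertex 3.21 2.766 -3.233
vertex 2.772 3.135 -2.948
vertex 2.614 2.792 -3.464
endloop
endfacet
facet normal 0.261 0.766 -0.587
outer loop
vertex 3.043 3.931 -3.559
vertex 2.886 3.588 -4.076
vertex 2.447 3.957 -3.79
endloop
endfacet
facet normal -0.253 0.642 0.724
outer loop
vertex 3.043 3.931 -3.559
vertex 2.447 3.957 -3.79
vertex 2.772 3.135 -2.948
endloop
endfacet
facet normal -0.254 0.641 0.724
outer loop
vertex 2.772 3.135 -2.948
vertex 2.447 3.957 -3.79
vertex 2.176 3.16 -3.179
endloop
endfacet
facet normal -0.260 -0.765 0.589
outer loop
vertex 2.772 3.135 -2.948
vertex 2.176 3.16 -3.179
vertex 2.614 2.792 -3.464
endloop
endfacet
facet normal 0.261 0.766 -0.587
outer loop
vertex 2.447 3.957 -3.79
vertex 2.886 3.588 -4.076
vertex 2.29 3.614 -4.307
endloop
endfacet
facet normal -0.934 0.355 0.048
outer loop
vertex 2.447 3.957 -3.79
vertex 2.29 3.614 -4.307
vertex 2.176 3.16 -3.179
endloop
endfacet
facet normal -0.933 0.356 0.049
outer loop
vertex 2.176 3.16 -3.179
vertex 2.29 3.614 -4.307
vertex 2.018 2.817 -3.696
endloop
endfacet
facet normal -0.261 -0.766 0.588
outer loop
vertex 2.176 3.16 -3.179
vertex 2.018 2.817 -3.696
vertex 2.614 2.792 -3.464
endloop
endfacet
facet normal 0.261 0.765 -0.589
outer loop
vertex 2.29 3.614 -4.307
vertex 2.886 3.588 -4.076
vertex 2.728 3.245 -4.592
endloop
endfacet
facet normal -0.680 -0.286 -0.675
outer loop
vertex 2.29 3.614 -4.307
vertex 2.728 3.245 -4.592
vertex 2.018 2.817 -3.696
endloop
endfacet
facet normal -0.679 -0.287 -0.675
outer loop
vertex 2.018 2.817 -3.696
vertex 2.728 3.245 -4.592
vertex 2.457 2.449 -3.981
endloop
endfacet
facet normal -0.261 -0.766 0.587
outer loop
vertex 2.018 2.817 -3.696
vertex 2.457 2.449 -3.981
vertex 2.614 2.792 -3.464
endloop
endfacet
facet normal 0.260 0.765 -0.589
outer loop
vertex 2.728 3.245 -4.592
vertex 2.886 3.588 -4.076
vertex 3.324 3.22 -4.361
endloop
endfacet
facet normal 0.254 -0.642 -0.724
outer loop
vertex 2.728 3.245 -4.592
vertex 3.324 3.22 -4.361
vertex 2.457 2.449 -3.981
endloop
endfacet
facet normal 0.253 -0.641 -0.724
outer loop
vertex 2.457 2.449 -3.981
vertex 3.324 3.22 -4.361
vertex 3.053 2.423 -3.75
endloop
endfacet
facet normal -0.261 -0.766 0.587
outer loop
vertex 2.457 2.449 -3.981
vertex 3.053 2.423 -3.75
vertex 2.614 2.792 -3.464
endloop
endfacet
facet normal 0.261 0.766 -0.588
outer loop
vertex 3.324 3.22 -4.361
vertex 2.886 3.588 -4.076
vertex 3.482 3.563 -3.844
endloop
endfacet
facet normal 0.933 -0.355 -0.050
outer loop
vertex 3.324 3.22 -4.361
vertex 3.482 3.563 -3.844
vertex 3.053 2.423 -3.75
endloop
endfacet
facet normal 0.934 -0.355 -0.048
outer loop
vertex 3.053 2.423 -3.75
vertex 3.482 3.563 -3.844
vertex 3.21 2.766 -3.233
endloop
endfacet
facet normal -0.261 -0.766 0.587
outer loop
vertex 3.053 2.423 -3.75
vertex 3.21 2.766 -3.233
vertex 2.614 2.792 -3.464
endloop
endfacet

endsolid


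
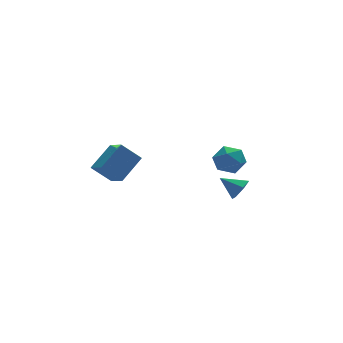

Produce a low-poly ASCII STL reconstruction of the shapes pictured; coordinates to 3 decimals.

solid 
facet normal 0.700 -0.475 -0.533
outer loop
vertex 3.874 -2.021 0.741
vertex 3.365 -2.007 0.06
vertex 3.906 -1.366 0.2
endloop
endfacet
facet normal 0.332 0.591 0.735
outer loop
vertex 3.874 -2.021 0.741
vertex 3.906 -1.366 0.2
vertex 2.315 -1.293 0.86
endloop
endfacet
facet normal 0.701 -0.475 -0.532
outer loop
vertex 3.906 -1.366 0.2
vertex 3.365 -2.007 0.06
vertex 3.398 -1.352 -0.481
endloop
endfacet
facet normal 0.042 0.999 -0.010
outer loop
vertex 3.906 -1.366 0.2
vertex 3.398 -1.352 -0.481
vertex 2.315 -1.293 0.86
endloop
endfacet
facet normal 0.699 -0.476 -0.533
outer loop
vertex 3.398 -1.352 -0.481
vertex 3.365 -2.007 0.06
vertex 2.856 -1.992 -0.621
endloop
endfacet
facet normal -0.598 0.618 -0.510
outer loop
vertex 3.398 -1.352 -0.481
vertex 2.856 -1.992 -0.621
vertex 2.315 -1.293 0.86
endloop
endfacet
facet normal 0.700 -0.476 -0.533
outer loop
vertex 2.856 -1.992 -0.621
vertex 3.365 -2.007 0.06
vertex 2.824 -2.647 -0.079
endloop
endfacet
facet normal -0.949 -0.173 -0.265
outer loop
vertex 2.856 -1.992 -0.621
vertex 2.824 -2.647 -0.079
vertex 2.315 -1.293 0.86
endloop
endfacet
facet normal 0.700 -0.476 -0.532
outer loop
vertex 2.824 -2.647 -0.079
vertex 3.365 -2.007 0.06
vertex 3.332 -2.661 0.602
endloop
endfacet
facet normal -0.659 -0.580 0.479
outer loop
vertex 2.824 -2.647 -0.079
vertex 3.332 -2.661 0.602
vertex 2.315 -1.293 0.86
endloop
endfacet
facet normal 0.699 -0.477 -0.533
outer loop
vertex 3.332 -2.661 0.602
vertex 3.365 -2.007 0.06
vertex 3.874 -2.021 0.741
endloop
endfacet
facet normal -0.018 -0.198 0.980
outer loop
vertex 3.332 -2.661 0.602
vertex 3.874 -2.021 0.741
vertex 2.315 -1.293 0.86
endloop
endfacet
facet normal -0.809 -0.453 0.375
outer loop
vertex 2.872 1.676 0.944
vertex 3.209 0.686 0.475
vertex 3.546 0.961 1.535
endloop
endfacet
facet normal -0.603 0.087 0.793
outer loop
vertex 2.872 1.676 0.944
vertex 3.546 0.961 1.535
vertex 3.745 2.09 1.562
endloop
endfacet
facet normal -0.609 0.684 0.402
outer loop
vertex 2.872 1.676 0.944
vertex 3.745 2.09 1.562
vertex 3.53 2.512 0.518
endloop
endfacet
facet normal -0.819 0.513 -0.259
outer loop
vertex 2.872 1.676 0.944
vertex 3.53 2.512 0.518
vertex 3.199 1.644 -0.154
endloop
endfacet
facet normal -0.942 -0.190 -0.275
outer loop
vertex 2.872 1.676 0.944
vertex 3.199 1.644 -0.154
vertex 3.209 0.686 0.475
endloop
endfacet
facet normal 0.070 -0.036 0.997
outer loop
vertex 3.745 2.09 1.562
vertex 3.546 0.961 1.535
vertex 4.621 1.356 1.474
endloop
endfacet
facet normal -0.263 -0.910 0.320
outer loop
vertex 3.546 0.961 1.535
vertex 3.209 0.686 0.475
vertex 4.29 0.488 0.802
endloop
endfacet
facet normal -0.480 -0.485 -0.731
outer loop
vertex 3.209 0.686 0.475
vertex 3.199 1.644 -0.154
vertex 4.075 0.91 -0.242
endloop
endfacet
facet normal -0.280 0.652 -0.705
outer loop
vertex 3.199 1.644 -0.154
vertex 3.53 2.512 0.518
vertex 4.274 2.039 -0.215
endloop
endfacet
facet normal 0.060 0.930 0.363
outer loop
vertex 3.53 2.512 0.518
vertex 3.745 2.09 1.562
vertex 4.611 2.314 0.845
endloop
endfacet
facet normal 0.819 -0.513 0.259
outer loop
vertex 4.948 1.324 0.376
vertex 4.621 1.356 1.474
vertex 4.29 0.488 0.802
endloop
endfacet
facet normal 0.609 -0.684 -0.402
outer loop
vertex 4.948 1.324 0.376
vertex 4.29 0.488 0.802
vertex 4.075 0.91 -0.242
endloop
endfacet
facet normal 0.603 -0.087 -0.793
outer loop
vertex 4.948 1.324 0.376
vertex 4.075 0.91 -0.242
vertex 4.274 2.039 -0.215
endloop
endfacet
facet normal 0.809 0.453 -0.375
outer loop
vertex 4.948 1.324 0.376
vertex 4.274 2.039 -0.215
vertex 4.611 2.314 0.845
endloop
endfacet
facet normal 0.942 0.190 0.275
outer loop
vertex 4.948 1.324 0.376
vertex 4.611 2.314 0.845
vertex 4.621 1.356 1.474
endloop
endfacet
facet normal 0.280 -0.652 0.705
outer loop
vertex 4.29 0.488 0.802
vertex 4.621 1.356 1.474
vertex 3.546 0.961 1.535
endloop
endfacet
facet normal -0.060 -0.930 -0.363
outer loop
vertex 4.075 0.91 -0.242
vertex 4.29 0.488 0.802
vertex 3.209 0.686 0.475
endloop
endfacet
facet normal -0.070 0.036 -0.997
outer loop
vertex 4.274 2.039 -0.215
vertex 4.075 0.91 -0.242
vertex 3.199 1.644 -0.154
endloop
endfacet
facet normal 0.263 0.910 -0.320
outer loop
vertex 4.611 2.314 0.845
vertex 4.274 2.039 -0.215
vertex 3.53 2.512 0.518
endloop
endfacet
facet normal 0.480 0.485 0.731
outer loop
vertex 4.621 1.356 1.474
vertex 4.611 2.314 0.845
vertex 3.745 2.09 1.562
endloop
endfacet
facet normal -0.692 0.221 0.687
outer loop
vertex -4.659 -0.505 2.566
vertex -3.201 0.397 3.744
vertex -4.934 0.884 1.843
endloop
endfacet
facet normal -0.701 -0.434 -0.567
outer loop
vertex -3.799 0.523 0.716
vertex -4.659 -0.505 2.566
vertex -4.934 0.884 1.843
endloop
endfacet
facet normal -0.692 0.220 0.687
outer loop
vertex -4.934 0.884 1.843
vertex -3.201 0.397 3.744
vertex -3.476 1.786 3.022
endloop
endfacet
facet normal -0.173 0.874 -0.454
outer loop
vertex -3.476 1.786 3.022
vertex -3.799 0.523 0.716
vertex -4.934 0.884 1.843
endloop
endfacet
facet normal 0.173 -0.874 0.454
outer loop
vertex -4.659 -0.505 2.566
vertex -2.066 0.036 2.617
vertex -3.201 0.397 3.744
endloop
endfacet
facet normal -0.701 -0.433 -0.567
outer loop
vertex -3.524 -0.866 1.438
vertex -4.659 -0.505 2.566
vertex -3.799 0.523 0.716
endloop
endfacet
facet normal 0.173 -0.874 0.454
outer loop
vertex -3.524 -0.866 1.438
vertex -2.066 0.036 2.617
vertex -4.659 -0.505 2.566
endloop
endfacet
facet normal 0.701 0.433 0.567
outer loop
vertex -3.201 0.397 3.744
vertex -2.066 0.036 2.617
vertex -3.476 1.786 3.022
endloop
endfacet
facet normal -0.174 0.874 -0.454
outer loop
vertex -2.341 1.425 1.894
vertex -3.799 0.523 0.716
vertex -3.476 1.786 3.022
endloop
endfacet
facet normal 0.701 0.434 0.566
outer loop
vertex -3.476 1.786 3.022
vertex -2.066 0.036 2.617
vertex -2.341 1.425 1.894
endloop
endfacet
facet normal 0.692 -0.220 -0.688
outer loop
vertex -2.341 1.425 1.894
vertex -3.524 -0.866 1.438
vertex -3.799 0.523 0.716
endloop
endfacet
facet normal 0.692 -0.221 -0.687
outer loop
vertex -2.066 0.036 2.617
vertex -3.524 -0.866 1.438
vertex -2.341 1.425 1.894
endloop
endfacet

endsolid


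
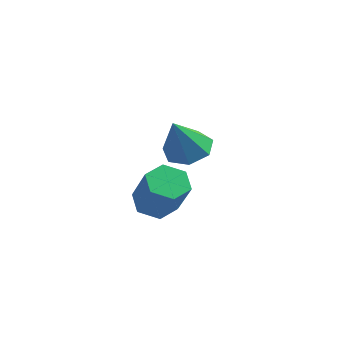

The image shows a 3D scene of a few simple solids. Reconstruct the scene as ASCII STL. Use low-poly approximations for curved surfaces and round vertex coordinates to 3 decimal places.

solid 
facet normal -0.021 0.522 -0.853
outer loop
vertex -1.404 2.577 0.487
vertex -2.351 2.636 0.547
vertex -1.697 3.231 0.895
endloop
endfacet
facet normal 0.858 0.067 0.509
outer loop
vertex -1.404 2.577 0.487
vertex -1.697 3.231 0.895
vertex -2.309 1.664 2.133
endloop
endfacet
facet normal -0.022 0.523 -0.852
outer loop
vertex -1.697 3.231 0.895
vertex -2.351 2.636 0.547
vertex -2.482 3.437 1.042
endloop
endfacet
facet normal 0.287 0.522 0.803
outer loop
vertex -1.697 3.231 0.895
vertex -2.482 3.437 1.042
vertex -2.309 1.664 2.133
endloop
endfacet
facet normal -0.023 0.523 -0.852
outer loop
vertex -2.482 3.437 1.042
vertex -2.351 2.636 0.547
vertex -3.168 3.039 0.816
endloop
endfacet
facet normal -0.494 0.420 0.761
outer loop
vertex -2.482 3.437 1.042
vertex -3.168 3.039 0.816
vertex -2.309 1.664 2.133
endloop
endfacet
facet normal -0.023 0.523 -0.852
outer loop
vertex -3.168 3.039 0.816
vertex -2.351 2.636 0.547
vertex -3.239 2.338 0.388
endloop
endfacet
facet normal -0.895 -0.162 0.415
outer loop
vertex -3.168 3.039 0.816
vertex -3.239 2.338 0.388
vertex -2.309 1.664 2.133
endloop
endfacet
facet normal -0.023 0.522 -0.853
outer loop
vertex -3.239 2.338 0.388
vertex -2.351 2.636 0.547
vertex -2.641 1.861 0.08
endloop
endfacet
facet normal -0.616 -0.788 0.024
outer loop
vertex -3.239 2.338 0.388
vertex -2.641 1.861 0.08
vertex -2.309 1.664 2.133
endloop
endfacet
facet normal -0.022 0.522 -0.853
outer loop
vertex -2.641 1.861 0.08
vertex -2.351 2.636 0.547
vertex -1.825 1.968 0.124
endloop
endfacet
facet normal 0.135 -0.984 -0.116
outer loop
vertex -2.641 1.861 0.08
vertex -1.825 1.968 0.124
vertex -2.309 1.664 2.133
endloop
endfacet
facet normal -0.021 0.523 -0.852
outer loop
vertex -1.825 1.968 0.124
vertex -2.351 2.636 0.547
vertex -1.404 2.577 0.487
endloop
endfacet
facet normal 0.790 -0.605 0.099
outer loop
vertex -1.825 1.968 0.124
vertex -1.404 2.577 0.487
vertex -2.309 1.664 2.133
endloop
endfacet
facet normal -0.525 0.289 -0.801
outer loop
vertex -0.617 -1.36 -0.77
vertex -1.136 -0.953 -0.283
vertex -0.473 -0.575 -0.581
endloop
endfacet
facet normal 0.834 -0.020 -0.552
outer loop
vertex -0.617 -1.36 -0.77
vertex -0.473 -0.575 -0.581
vertex 0.316 -1.874 0.657
endloop
endfacet
facet normal 0.833 -0.021 -0.553
outer loop
vertex 0.316 -1.874 0.657
vertex -0.473 -0.575 -0.581
vertex 0.46 -1.089 0.845
endloop
endfacet
facet normal 0.524 -0.288 0.802
outer loop
vertex 0.316 -1.874 0.657
vertex 0.46 -1.089 0.845
vertex -0.204 -1.467 1.143
endloop
endfacet
facet normal -0.524 0.287 -0.802
outer loop
vertex -0.473 -0.575 -0.581
vertex -1.136 -0.953 -0.283
vertex -0.993 -0.168 -0.095
endloop
endfacet
facet normal 0.569 0.819 -0.077
outer loop
vertex -0.473 -0.575 -0.581
vertex -0.993 -0.168 -0.095
vertex 0.46 -1.089 0.845
endloop
endfacet
facet normal 0.569 0.819 -0.077
outer loop
vertex 0.46 -1.089 0.845
vertex -0.993 -0.168 -0.095
vertex -0.06 -0.682 1.332
endloop
endfacet
facet normal 0.524 -0.289 0.801
outer loop
vertex 0.46 -1.089 0.845
vertex -0.06 -0.682 1.332
vertex -0.204 -1.467 1.143
endloop
endfacet
facet normal -0.524 0.287 -0.802
outer loop
vertex -0.993 -0.168 -0.095
vertex -1.136 -0.953 -0.283
vertex -1.656 -0.546 0.203
endloop
endfacet
facet normal -0.265 0.839 0.475
outer loop
vertex -0.993 -0.168 -0.095
vertex -1.656 -0.546 0.203
vertex -0.06 -0.682 1.332
endloop
endfacet
facet normal -0.265 0.839 0.475
outer loop
vertex -0.06 -0.682 1.332
vertex -1.656 -0.546 0.203
vertex -0.723 -1.06 1.63
endloop
endfacet
facet normal 0.525 -0.289 0.801
outer loop
vertex -0.06 -0.682 1.332
vertex -0.723 -1.06 1.63
vertex -0.204 -1.467 1.143
endloop
endfacet
facet normal -0.524 0.288 -0.802
outer loop
vertex -1.656 -0.546 0.203
vertex -1.136 -0.953 -0.283
vertex -1.8 -1.331 0.015
endloop
endfacet
facet normal -0.833 0.021 0.552
outer loop
vertex -1.656 -0.546 0.203
vertex -1.8 -1.331 0.015
vertex -0.723 -1.06 1.63
endloop
endfacet
facet normal -0.833 0.020 0.552
outer loop
vertex -0.723 -1.06 1.63
vertex -1.8 -1.331 0.015
vertex -0.867 -1.845 1.441
endloop
endfacet
facet normal 0.525 -0.289 0.801
outer loop
vertex -0.723 -1.06 1.63
vertex -0.867 -1.845 1.441
vertex -0.204 -1.467 1.143
endloop
endfacet
facet normal -0.524 0.289 -0.801
outer loop
vertex -1.8 -1.331 0.015
vertex -1.136 -0.953 -0.283
vertex -1.28 -1.738 -0.472
endloop
endfacet
facet normal -0.569 -0.819 0.077
outer loop
vertex -1.8 -1.331 0.015
vertex -1.28 -1.738 -0.472
vertex -0.867 -1.845 1.441
endloop
endfacet
facet normal -0.569 -0.819 0.077
outer loop
vertex -0.867 -1.845 1.441
vertex -1.28 -1.738 -0.472
vertex -0.347 -2.252 0.955
endloop
endfacet
facet normal 0.524 -0.287 0.802
outer loop
vertex -0.867 -1.845 1.441
vertex -0.347 -2.252 0.955
vertex -0.204 -1.467 1.143
endloop
endfacet
facet normal -0.525 0.289 -0.801
outer loop
vertex -1.28 -1.738 -0.472
vertex -1.136 -0.953 -0.283
vertex -0.617 -1.36 -0.77
endloop
endfacet
facet normal 0.265 -0.839 -0.475
outer loop
vertex -1.28 -1.738 -0.472
vertex -0.617 -1.36 -0.77
vertex -0.347 -2.252 0.955
endloop
endfacet
facet normal 0.265 -0.839 -0.475
outer loop
vertex -0.347 -2.252 0.955
vertex -0.617 -1.36 -0.77
vertex 0.316 -1.874 0.657
endloop
endfacet
facet normal 0.524 -0.287 0.802
outer loop
vertex -0.347 -2.252 0.955
vertex 0.316 -1.874 0.657
vertex -0.204 -1.467 1.143
endloop
endfacet

endsolid


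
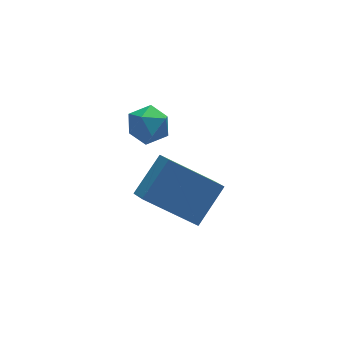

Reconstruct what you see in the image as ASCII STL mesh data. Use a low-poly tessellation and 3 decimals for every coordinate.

solid 
facet normal -0.842 0.053 0.537
outer loop
vertex 2.12 0.573 0.569
vertex 1.909 -0.08 0.303
vertex 2.306 -0.045 0.922
endloop
endfacet
facet normal -0.311 0.399 0.863
outer loop
vertex 2.12 0.573 0.569
vertex 2.306 -0.045 0.922
vertex 2.797 0.498 0.848
endloop
endfacet
facet normal -0.073 0.905 0.420
outer loop
vertex 2.12 0.573 0.569
vertex 2.797 0.498 0.848
vertex 2.704 0.799 0.183
endloop
endfacet
facet normal -0.456 0.871 -0.180
outer loop
vertex 2.12 0.573 0.569
vertex 2.704 0.799 0.183
vertex 2.155 0.442 -0.154
endloop
endfacet
facet normal -0.932 0.345 -0.108
outer loop
vertex 2.12 0.573 0.569
vertex 2.155 0.442 -0.154
vertex 1.909 -0.08 0.303
endloop
endfacet
facet normal 0.219 -0.066 0.973
outer loop
vertex 2.797 0.498 0.848
vertex 2.306 -0.045 0.922
vertex 3.005 -0.202 0.754
endloop
endfacet
facet normal -0.640 -0.625 0.446
outer loop
vertex 2.306 -0.045 0.922
vertex 1.909 -0.08 0.303
vertex 2.456 -0.559 0.417
endloop
endfacet
facet normal -0.786 -0.153 -0.598
outer loop
vertex 1.909 -0.08 0.303
vertex 2.155 0.442 -0.154
vertex 2.363 -0.258 -0.248
endloop
endfacet
facet normal -0.015 0.699 -0.715
outer loop
vertex 2.155 0.442 -0.154
vertex 2.704 0.799 0.183
vertex 2.854 0.285 -0.322
endloop
endfacet
facet normal 0.606 0.753 0.256
outer loop
vertex 2.704 0.799 0.183
vertex 2.797 0.498 0.848
vertex 3.251 0.32 0.297
endloop
endfacet
facet normal 0.456 -0.871 0.180
outer loop
vertex 3.04 -0.333 0.031
vertex 3.005 -0.202 0.754
vertex 2.456 -0.559 0.417
endloop
endfacet
facet normal 0.073 -0.905 -0.420
outer loop
vertex 3.04 -0.333 0.031
vertex 2.456 -0.559 0.417
vertex 2.363 -0.258 -0.248
endloop
endfacet
facet normal 0.311 -0.399 -0.863
outer loop
vertex 3.04 -0.333 0.031
vertex 2.363 -0.258 -0.248
vertex 2.854 0.285 -0.322
endloop
endfacet
facet normal 0.842 -0.053 -0.537
outer loop
vertex 3.04 -0.333 0.031
vertex 2.854 0.285 -0.322
vertex 3.251 0.32 0.297
endloop
endfacet
facet normal 0.932 -0.345 0.108
outer loop
vertex 3.04 -0.333 0.031
vertex 3.251 0.32 0.297
vertex 3.005 -0.202 0.754
endloop
endfacet
facet normal 0.015 -0.699 0.715
outer loop
vertex 2.456 -0.559 0.417
vertex 3.005 -0.202 0.754
vertex 2.306 -0.045 0.922
endloop
endfacet
facet normal -0.606 -0.753 -0.256
outer loop
vertex 2.363 -0.258 -0.248
vertex 2.456 -0.559 0.417
vertex 1.909 -0.08 0.303
endloop
endfacet
facet normal -0.219 0.066 -0.973
outer loop
vertex 2.854 0.285 -0.322
vertex 2.363 -0.258 -0.248
vertex 2.155 0.442 -0.154
endloop
endfacet
facet normal 0.640 0.625 -0.446
outer loop
vertex 3.251 0.32 0.297
vertex 2.854 0.285 -0.322
vertex 2.704 0.799 0.183
endloop
endfacet
facet normal 0.786 0.153 0.598
outer loop
vertex 3.005 -0.202 0.754
vertex 3.251 0.32 0.297
vertex 2.797 0.498 0.848
endloop
endfacet
facet normal -0.736 0.373 0.565
outer loop
vertex 3.144 -0.099 -1.44
vertex 3.144 0.727 -1.985
vertex 2.068 -0.743 -2.416
endloop
endfacet
facet normal 0.000 -0.835 0.551
outer loop
vertex 3.576 -1.507 -3.575
vertex 3.144 -0.099 -1.44
vertex 2.068 -0.743 -2.416
endloop
endfacet
facet normal -0.736 0.372 0.566
outer loop
vertex 2.068 -0.743 -2.416
vertex 3.144 0.727 -1.985
vertex 2.067 0.083 -2.961
endloop
endfacet
facet normal -0.677 -0.406 -0.614
outer loop
vertex 2.067 0.083 -2.961
vertex 3.576 -1.507 -3.575
vertex 2.068 -0.743 -2.416
endloop
endfacet
facet normal 0.677 0.405 0.614
outer loop
vertex 3.144 -0.099 -1.44
vertex 4.652 -0.037 -3.144
vertex 3.144 0.727 -1.985
endloop
endfacet
facet normal 0.000 -0.835 0.551
outer loop
vertex 4.653 -0.863 -2.599
vertex 3.144 -0.099 -1.44
vertex 3.576 -1.507 -3.575
endloop
endfacet
facet normal 0.677 0.406 0.614
outer loop
vertex 4.653 -0.863 -2.599
vertex 4.652 -0.037 -3.144
vertex 3.144 -0.099 -1.44
endloop
endfacet
facet normal -0.000 0.835 -0.551
outer loop
vertex 3.144 0.727 -1.985
vertex 4.652 -0.037 -3.144
vertex 2.067 0.083 -2.961
endloop
endfacet
facet normal -0.677 -0.405 -0.614
outer loop
vertex 3.576 -0.681 -4.12
vertex 3.576 -1.507 -3.575
vertex 2.067 0.083 -2.961
endloop
endfacet
facet normal -0.000 0.835 -0.551
outer loop
vertex 2.067 0.083 -2.961
vertex 4.652 -0.037 -3.144
vertex 3.576 -0.681 -4.12
endloop
endfacet
facet normal 0.736 -0.373 -0.565
outer loop
vertex 3.576 -0.681 -4.12
vertex 4.653 -0.863 -2.599
vertex 3.576 -1.507 -3.575
endloop
endfacet
facet normal 0.736 -0.372 -0.566
outer loop
vertex 4.652 -0.037 -3.144
vertex 4.653 -0.863 -2.599
vertex 3.576 -0.681 -4.12
endloop
endfacet

endsolid


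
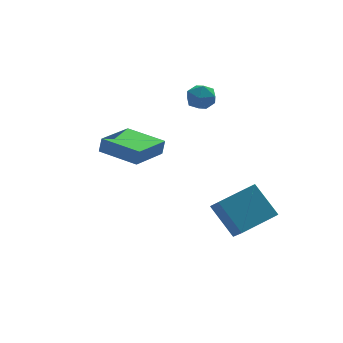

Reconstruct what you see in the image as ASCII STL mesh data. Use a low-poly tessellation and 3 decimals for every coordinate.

solid 
facet normal -0.107 0.990 -0.095
outer loop
vertex 2.096 3.718 2.98
vertex 1.233 3.634 3.076
vertex 1.74 3.756 3.775
endloop
endfacet
facet normal 0.524 0.829 0.195
outer loop
vertex 2.096 3.718 2.98
vertex 1.74 3.756 3.775
vertex 2.483 3.315 3.651
endloop
endfacet
facet normal 0.876 0.406 -0.261
outer loop
vertex 2.096 3.718 2.98
vertex 2.483 3.315 3.651
vertex 2.434 2.92 2.874
endloop
endfacet
facet normal 0.461 0.306 -0.833
outer loop
vertex 2.096 3.718 2.98
vertex 2.434 2.92 2.874
vertex 1.662 3.117 2.519
endloop
endfacet
facet normal -0.146 0.666 -0.731
outer loop
vertex 2.096 3.718 2.98
vertex 1.662 3.117 2.519
vertex 1.233 3.634 3.076
endloop
endfacet
facet normal 0.404 0.457 0.792
outer loop
vertex 2.483 3.315 3.651
vertex 1.74 3.756 3.775
vertex 1.858 2.983 4.161
endloop
endfacet
facet normal -0.617 0.718 0.322
outer loop
vertex 1.74 3.756 3.775
vertex 1.233 3.634 3.076
vertex 1.086 3.18 3.806
endloop
endfacet
facet normal -0.680 0.196 -0.706
outer loop
vertex 1.233 3.634 3.076
vertex 1.662 3.117 2.519
vertex 1.037 2.785 3.029
endloop
endfacet
facet normal 0.301 -0.389 -0.871
outer loop
vertex 1.662 3.117 2.519
vertex 2.434 2.92 2.874
vertex 1.78 2.344 2.905
endloop
endfacet
facet normal 0.972 -0.227 0.054
outer loop
vertex 2.434 2.92 2.874
vertex 2.483 3.315 3.651
vertex 2.287 2.466 3.604
endloop
endfacet
facet normal -0.461 -0.306 0.833
outer loop
vertex 1.424 2.382 3.7
vertex 1.858 2.983 4.161
vertex 1.086 3.18 3.806
endloop
endfacet
facet normal -0.876 -0.406 0.261
outer loop
vertex 1.424 2.382 3.7
vertex 1.086 3.18 3.806
vertex 1.037 2.785 3.029
endloop
endfacet
facet normal -0.524 -0.829 -0.195
outer loop
vertex 1.424 2.382 3.7
vertex 1.037 2.785 3.029
vertex 1.78 2.344 2.905
endloop
endfacet
facet normal 0.107 -0.990 0.095
outer loop
vertex 1.424 2.382 3.7
vertex 1.78 2.344 2.905
vertex 2.287 2.466 3.604
endloop
endfacet
facet normal 0.146 -0.666 0.731
outer loop
vertex 1.424 2.382 3.7
vertex 2.287 2.466 3.604
vertex 1.858 2.983 4.161
endloop
endfacet
facet normal -0.301 0.389 0.871
outer loop
vertex 1.086 3.18 3.806
vertex 1.858 2.983 4.161
vertex 1.74 3.756 3.775
endloop
endfacet
facet normal -0.972 0.227 -0.054
outer loop
vertex 1.037 2.785 3.029
vertex 1.086 3.18 3.806
vertex 1.233 3.634 3.076
endloop
endfacet
facet normal -0.404 -0.457 -0.792
outer loop
vertex 1.78 2.344 2.905
vertex 1.037 2.785 3.029
vertex 1.662 3.117 2.519
endloop
endfacet
facet normal 0.617 -0.718 -0.322
outer loop
vertex 2.287 2.466 3.604
vertex 1.78 2.344 2.905
vertex 2.434 2.92 2.874
endloop
endfacet
facet normal 0.680 -0.196 0.706
outer loop
vertex 1.858 2.983 4.161
vertex 2.287 2.466 3.604
vertex 2.483 3.315 3.651
endloop
endfacet
facet normal -0.939 -0.260 -0.226
outer loop
vertex 1.418 -3.882 -1.935
vertex 0.709 -2.585 -0.486
vertex 1.364 -2.898 -2.843
endloop
endfacet
facet normal 0.343 -0.627 -0.700
outer loop
vertex 3.391 -2.335 -2.354
vertex 1.418 -3.882 -1.935
vertex 1.364 -2.898 -2.843
endloop
endfacet
facet normal -0.938 -0.261 -0.226
outer loop
vertex 1.364 -2.898 -2.843
vertex 0.709 -2.585 -0.486
vertex 0.654 -1.601 -1.393
endloop
endfacet
facet normal -0.041 0.735 -0.677
outer loop
vertex 0.654 -1.601 -1.393
vertex 3.391 -2.335 -2.354
vertex 1.364 -2.898 -2.843
endloop
endfacet
facet normal 0.041 -0.735 0.677
outer loop
vertex 1.418 -3.882 -1.935
vertex 2.736 -2.022 0.003
vertex 0.709 -2.585 -0.486
endloop
endfacet
facet normal 0.342 -0.626 -0.700
outer loop
vertex 3.446 -3.319 -1.447
vertex 1.418 -3.882 -1.935
vertex 3.391 -2.335 -2.354
endloop
endfacet
facet normal 0.041 -0.735 0.677
outer loop
vertex 3.446 -3.319 -1.447
vertex 2.736 -2.022 0.003
vertex 1.418 -3.882 -1.935
endloop
endfacet
facet normal -0.343 0.626 0.700
outer loop
vertex 0.709 -2.585 -0.486
vertex 2.736 -2.022 0.003
vertex 0.654 -1.601 -1.393
endloop
endfacet
facet normal -0.041 0.734 -0.677
outer loop
vertex 2.682 -1.038 -0.905
vertex 3.391 -2.335 -2.354
vertex 0.654 -1.601 -1.393
endloop
endfacet
facet normal -0.342 0.627 0.700
outer loop
vertex 0.654 -1.601 -1.393
vertex 2.736 -2.022 0.003
vertex 2.682 -1.038 -0.905
endloop
endfacet
facet normal 0.939 0.261 0.226
outer loop
vertex 2.682 -1.038 -0.905
vertex 3.446 -3.319 -1.447
vertex 3.391 -2.335 -2.354
endloop
endfacet
facet normal 0.939 0.261 0.227
outer loop
vertex 2.736 -2.022 0.003
vertex 3.446 -3.319 -1.447
vertex 2.682 -1.038 -0.905
endloop
endfacet
facet normal -0.622 0.780 0.071
outer loop
vertex -4.376 -0.78 3.798
vertex -2.72 0.577 3.385
vertex -4.531 -0.831 3.005
endloop
endfacet
facet normal -0.760 -0.622 0.189
outer loop
vertex -3.22 -2.477 2.855
vertex -4.376 -0.78 3.798
vertex -4.531 -0.831 3.005
endloop
endfacet
facet normal -0.622 0.780 0.072
outer loop
vertex -4.531 -0.831 3.005
vertex -2.72 0.577 3.385
vertex -2.876 0.526 2.592
endloop
endfacet
facet normal -0.192 -0.064 -0.979
outer loop
vertex -2.876 0.526 2.592
vertex -3.22 -2.477 2.855
vertex -4.531 -0.831 3.005
endloop
endfacet
facet normal 0.192 0.064 0.979
outer loop
vertex -4.376 -0.78 3.798
vertex -1.409 -1.069 3.235
vertex -2.72 0.577 3.385
endloop
endfacet
facet normal -0.759 -0.623 0.189
outer loop
vertex -3.064 -2.426 3.648
vertex -4.376 -0.78 3.798
vertex -3.22 -2.477 2.855
endloop
endfacet
facet normal 0.192 0.064 0.979
outer loop
vertex -3.064 -2.426 3.648
vertex -1.409 -1.069 3.235
vertex -4.376 -0.78 3.798
endloop
endfacet
facet normal 0.760 0.622 -0.189
outer loop
vertex -2.72 0.577 3.385
vertex -1.409 -1.069 3.235
vertex -2.876 0.526 2.592
endloop
endfacet
facet normal -0.192 -0.064 -0.979
outer loop
vertex -1.564 -1.12 2.442
vertex -3.22 -2.477 2.855
vertex -2.876 0.526 2.592
endloop
endfacet
facet normal 0.760 0.623 -0.188
outer loop
vertex -2.876 0.526 2.592
vertex -1.409 -1.069 3.235
vertex -1.564 -1.12 2.442
endloop
endfacet
facet normal 0.621 -0.780 -0.072
outer loop
vertex -1.564 -1.12 2.442
vertex -3.064 -2.426 3.648
vertex -3.22 -2.477 2.855
endloop
endfacet
facet normal 0.622 -0.780 -0.071
outer loop
vertex -1.409 -1.069 3.235
vertex -3.064 -2.426 3.648
vertex -1.564 -1.12 2.442
endloop
endfacet

endsolid


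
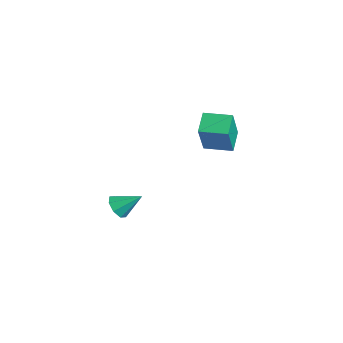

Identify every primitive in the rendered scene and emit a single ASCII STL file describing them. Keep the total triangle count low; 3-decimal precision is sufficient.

solid 
facet normal -0.594 -0.804 -0.026
outer loop
vertex 0.668 2.28 1.466
vertex -0.007 2.764 1.928
vertex 0.079 2.76 0.104
endloop
endfacet
facet normal 0.710 -0.509 -0.486
outer loop
vertex 0.727 3.636 0.132
vertex 0.668 2.28 1.466
vertex 0.079 2.76 0.104
endloop
endfacet
facet normal -0.594 -0.804 -0.026
outer loop
vertex 0.079 2.76 0.104
vertex -0.007 2.764 1.928
vertex -0.596 3.244 0.566
endloop
endfacet
facet normal -0.378 0.307 -0.874
outer loop
vertex -0.596 3.244 0.566
vertex 0.727 3.636 0.132
vertex 0.079 2.76 0.104
endloop
endfacet
facet normal 0.378 -0.307 0.874
outer loop
vertex 0.668 2.28 1.466
vertex 0.641 3.64 1.956
vertex -0.007 2.764 1.928
endloop
endfacet
facet normal 0.710 -0.509 -0.486
outer loop
vertex 1.316 3.156 1.494
vertex 0.668 2.28 1.466
vertex 0.727 3.636 0.132
endloop
endfacet
facet normal 0.378 -0.307 0.874
outer loop
vertex 1.316 3.156 1.494
vertex 0.641 3.64 1.956
vertex 0.668 2.28 1.466
endloop
endfacet
facet normal -0.710 0.509 0.486
outer loop
vertex -0.007 2.764 1.928
vertex 0.641 3.64 1.956
vertex -0.596 3.244 0.566
endloop
endfacet
facet normal -0.378 0.307 -0.874
outer loop
vertex 0.052 4.12 0.594
vertex 0.727 3.636 0.132
vertex -0.596 3.244 0.566
endloop
endfacet
facet normal -0.710 0.509 0.486
outer loop
vertex -0.596 3.244 0.566
vertex 0.641 3.64 1.956
vertex 0.052 4.12 0.594
endloop
endfacet
facet normal 0.594 0.804 0.026
outer loop
vertex 0.052 4.12 0.594
vertex 1.316 3.156 1.494
vertex 0.727 3.636 0.132
endloop
endfacet
facet normal 0.594 0.804 0.026
outer loop
vertex 0.641 3.64 1.956
vertex 1.316 3.156 1.494
vertex 0.052 4.12 0.594
endloop
endfacet
facet normal -0.389 -0.715 -0.580
outer loop
vertex -1.642 0.397 -4.132
vertex -1.928 0.19 -3.685
vertex -2.037 0.577 -4.089
endloop
endfacet
facet normal 0.319 0.815 -0.484
outer loop
vertex -1.642 0.397 -4.132
vertex -2.037 0.577 -4.089
vertex -1.492 0.99 -3.035
endloop
endfacet
facet normal -0.389 -0.715 -0.580
outer loop
vertex -2.037 0.577 -4.089
vertex -1.928 0.19 -3.685
vertex -2.368 0.53 -3.809
endloop
endfacet
facet normal -0.306 0.929 -0.206
outer loop
vertex -2.037 0.577 -4.089
vertex -2.368 0.53 -3.809
vertex -1.492 0.99 -3.035
endloop
endfacet
facet normal -0.389 -0.715 -0.581
outer loop
vertex -2.368 0.53 -3.809
vertex -1.928 0.19 -3.685
vertex -2.442 0.284 -3.457
endloop
endfacet
facet normal -0.653 0.678 0.337
outer loop
vertex -2.368 0.53 -3.809
vertex -2.442 0.284 -3.457
vertex -1.492 0.99 -3.035
endloop
endfacet
facet normal -0.389 -0.715 -0.581
outer loop
vertex -2.442 0.284 -3.457
vertex -1.928 0.19 -3.685
vertex -2.214 -0.018 -3.238
endloop
endfacet
facet normal -0.521 0.207 0.828
outer loop
vertex -2.442 0.284 -3.457
vertex -2.214 -0.018 -3.238
vertex -1.492 0.99 -3.035
endloop
endfacet
facet normal -0.389 -0.715 -0.581
outer loop
vertex -2.214 -0.018 -3.238
vertex -1.928 0.19 -3.685
vertex -1.819 -0.198 -3.281
endloop
endfacet
facet normal 0.013 -0.206 0.978
outer loop
vertex -2.214 -0.018 -3.238
vertex -1.819 -0.198 -3.281
vertex -1.492 0.99 -3.035
endloop
endfacet
facet normal -0.390 -0.714 -0.581
outer loop
vertex -1.819 -0.198 -3.281
vertex -1.928 0.19 -3.685
vertex -1.488 -0.151 -3.561
endloop
endfacet
facet normal 0.638 -0.321 0.700
outer loop
vertex -1.819 -0.198 -3.281
vertex -1.488 -0.151 -3.561
vertex -1.492 0.99 -3.035
endloop
endfacet
facet normal -0.390 -0.715 -0.581
outer loop
vertex -1.488 -0.151 -3.561
vertex -1.928 0.19 -3.685
vertex -1.415 0.096 -3.914
endloop
endfacet
facet normal 0.985 -0.068 0.156
outer loop
vertex -1.488 -0.151 -3.561
vertex -1.415 0.096 -3.914
vertex -1.492 0.99 -3.035
endloop
endfacet
facet normal -0.390 -0.715 -0.581
outer loop
vertex -1.415 0.096 -3.914
vertex -1.928 0.19 -3.685
vertex -1.642 0.397 -4.132
endloop
endfacet
facet normal 0.853 0.402 -0.334
outer loop
vertex -1.415 0.096 -3.914
vertex -1.642 0.397 -4.132
vertex -1.492 0.99 -3.035
endloop
endfacet

endsolid
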